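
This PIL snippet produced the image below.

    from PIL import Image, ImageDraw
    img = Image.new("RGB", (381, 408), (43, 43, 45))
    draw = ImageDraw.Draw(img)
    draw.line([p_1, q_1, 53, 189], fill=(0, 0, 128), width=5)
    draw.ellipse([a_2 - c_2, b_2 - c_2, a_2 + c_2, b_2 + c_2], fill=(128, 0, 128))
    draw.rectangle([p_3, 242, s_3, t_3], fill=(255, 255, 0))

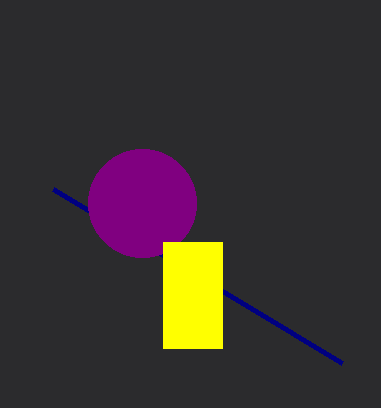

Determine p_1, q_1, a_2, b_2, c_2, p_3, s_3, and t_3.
p_1 = 342
q_1 = 363
a_2 = 142
b_2 = 203
c_2 = 54
p_3 = 163
s_3 = 222
t_3 = 348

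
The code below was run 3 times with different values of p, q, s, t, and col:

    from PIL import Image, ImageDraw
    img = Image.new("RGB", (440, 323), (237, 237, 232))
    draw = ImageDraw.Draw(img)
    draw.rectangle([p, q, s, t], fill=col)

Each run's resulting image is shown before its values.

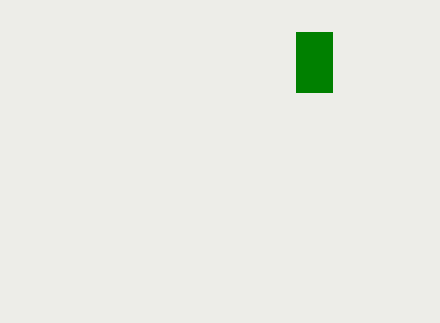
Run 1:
p = 296, q = 32, s = 332, t = 92, col = 'green'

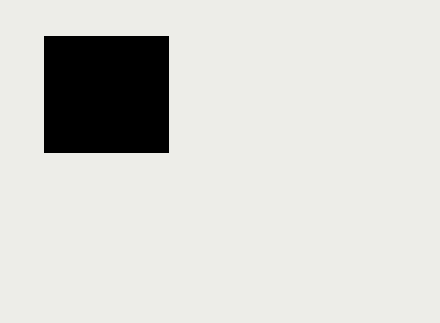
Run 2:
p = 44
q = 36
s = 168
t = 152
col = 'black'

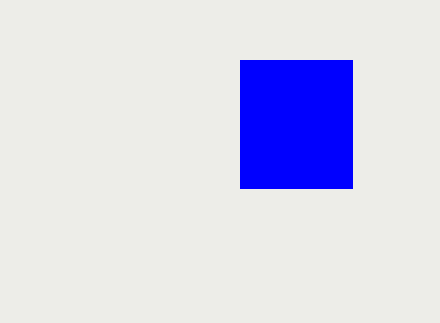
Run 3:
p = 240
q = 60
s = 352
t = 188
col = 'blue'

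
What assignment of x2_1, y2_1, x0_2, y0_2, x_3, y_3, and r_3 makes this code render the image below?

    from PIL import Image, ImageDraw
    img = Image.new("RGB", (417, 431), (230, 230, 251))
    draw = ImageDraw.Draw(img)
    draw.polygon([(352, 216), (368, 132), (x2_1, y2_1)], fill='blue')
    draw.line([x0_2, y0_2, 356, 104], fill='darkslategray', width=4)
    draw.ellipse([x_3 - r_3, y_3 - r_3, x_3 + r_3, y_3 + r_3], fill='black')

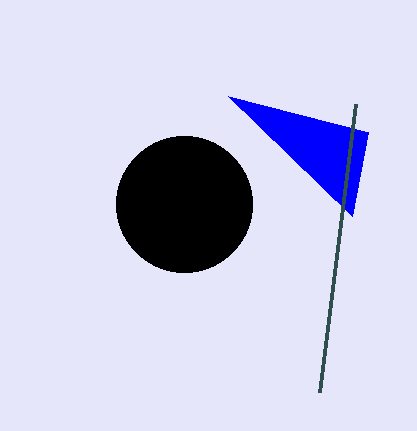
x2_1 = 228, y2_1 = 96, x0_2 = 320, y0_2 = 392, x_3 = 184, y_3 = 204, r_3 = 68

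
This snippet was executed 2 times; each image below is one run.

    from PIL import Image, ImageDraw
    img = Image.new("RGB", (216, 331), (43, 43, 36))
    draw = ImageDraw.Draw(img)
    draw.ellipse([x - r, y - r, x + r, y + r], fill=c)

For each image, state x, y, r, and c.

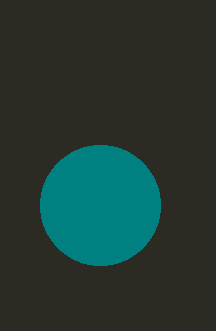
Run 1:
x = 100, y = 205, r = 60, c = 'teal'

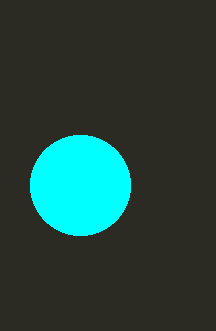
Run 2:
x = 80
y = 185
r = 50
c = 'cyan'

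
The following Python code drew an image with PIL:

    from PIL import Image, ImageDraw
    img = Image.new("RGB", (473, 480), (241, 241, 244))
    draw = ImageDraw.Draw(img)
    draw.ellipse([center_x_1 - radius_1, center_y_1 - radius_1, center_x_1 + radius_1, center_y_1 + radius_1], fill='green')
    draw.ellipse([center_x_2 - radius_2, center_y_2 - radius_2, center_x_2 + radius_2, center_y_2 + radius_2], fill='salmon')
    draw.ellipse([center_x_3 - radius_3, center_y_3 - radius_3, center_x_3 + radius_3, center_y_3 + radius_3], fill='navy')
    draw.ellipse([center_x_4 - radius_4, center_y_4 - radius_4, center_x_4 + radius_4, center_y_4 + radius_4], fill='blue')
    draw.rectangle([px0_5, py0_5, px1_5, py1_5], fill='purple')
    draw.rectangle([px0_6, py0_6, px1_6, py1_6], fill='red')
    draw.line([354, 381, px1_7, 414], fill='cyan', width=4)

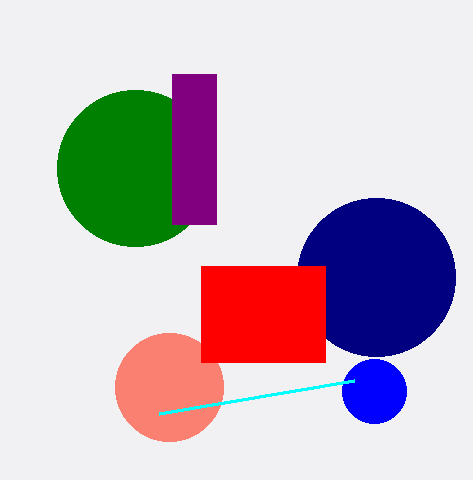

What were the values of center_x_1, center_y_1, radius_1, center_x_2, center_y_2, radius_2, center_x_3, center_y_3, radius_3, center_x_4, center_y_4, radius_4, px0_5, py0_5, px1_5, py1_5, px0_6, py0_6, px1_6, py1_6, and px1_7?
center_x_1 = 135; center_y_1 = 168; radius_1 = 78; center_x_2 = 169; center_y_2 = 387; radius_2 = 54; center_x_3 = 376; center_y_3 = 277; radius_3 = 79; center_x_4 = 374; center_y_4 = 391; radius_4 = 32; px0_5 = 172; py0_5 = 74; px1_5 = 216; py1_5 = 224; px0_6 = 201; py0_6 = 266; px1_6 = 325; py1_6 = 362; px1_7 = 159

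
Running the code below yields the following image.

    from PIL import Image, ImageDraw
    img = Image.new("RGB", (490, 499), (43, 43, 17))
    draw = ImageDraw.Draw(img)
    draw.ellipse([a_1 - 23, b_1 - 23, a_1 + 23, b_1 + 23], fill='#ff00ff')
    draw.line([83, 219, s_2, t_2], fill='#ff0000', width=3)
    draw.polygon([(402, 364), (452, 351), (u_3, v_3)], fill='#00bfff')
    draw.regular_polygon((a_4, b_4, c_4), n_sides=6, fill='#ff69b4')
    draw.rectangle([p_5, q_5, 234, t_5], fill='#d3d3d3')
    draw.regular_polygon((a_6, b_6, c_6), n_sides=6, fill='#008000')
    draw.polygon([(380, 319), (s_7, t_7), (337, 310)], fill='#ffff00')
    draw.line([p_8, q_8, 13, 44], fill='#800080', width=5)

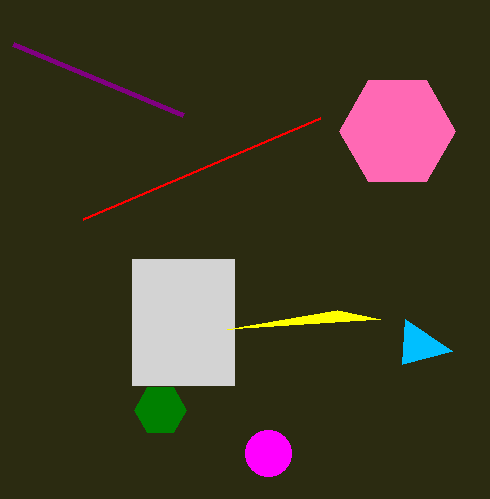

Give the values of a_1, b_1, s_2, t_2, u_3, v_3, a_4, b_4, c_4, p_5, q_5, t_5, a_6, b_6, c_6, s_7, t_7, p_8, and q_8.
a_1 = 268; b_1 = 453; s_2 = 320; t_2 = 118; u_3 = 405; v_3 = 319; a_4 = 397; b_4 = 131; c_4 = 58; p_5 = 132; q_5 = 259; t_5 = 385; a_6 = 160; b_6 = 410; c_6 = 26; s_7 = 227; t_7 = 329; p_8 = 183; q_8 = 115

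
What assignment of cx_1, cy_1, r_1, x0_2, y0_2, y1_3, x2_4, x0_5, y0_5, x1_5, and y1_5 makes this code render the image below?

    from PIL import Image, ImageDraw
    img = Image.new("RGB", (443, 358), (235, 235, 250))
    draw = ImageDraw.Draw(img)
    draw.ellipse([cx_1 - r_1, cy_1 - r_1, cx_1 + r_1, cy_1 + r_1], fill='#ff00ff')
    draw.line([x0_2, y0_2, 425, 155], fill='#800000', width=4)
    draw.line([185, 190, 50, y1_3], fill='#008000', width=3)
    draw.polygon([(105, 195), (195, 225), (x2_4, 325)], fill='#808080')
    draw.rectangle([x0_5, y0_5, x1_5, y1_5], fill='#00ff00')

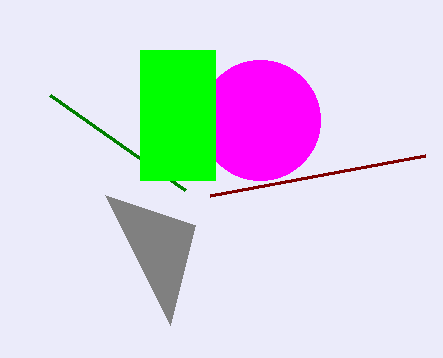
cx_1 = 260, cy_1 = 120, r_1 = 60, x0_2 = 210, y0_2 = 195, y1_3 = 95, x2_4 = 170, x0_5 = 140, y0_5 = 50, x1_5 = 215, y1_5 = 180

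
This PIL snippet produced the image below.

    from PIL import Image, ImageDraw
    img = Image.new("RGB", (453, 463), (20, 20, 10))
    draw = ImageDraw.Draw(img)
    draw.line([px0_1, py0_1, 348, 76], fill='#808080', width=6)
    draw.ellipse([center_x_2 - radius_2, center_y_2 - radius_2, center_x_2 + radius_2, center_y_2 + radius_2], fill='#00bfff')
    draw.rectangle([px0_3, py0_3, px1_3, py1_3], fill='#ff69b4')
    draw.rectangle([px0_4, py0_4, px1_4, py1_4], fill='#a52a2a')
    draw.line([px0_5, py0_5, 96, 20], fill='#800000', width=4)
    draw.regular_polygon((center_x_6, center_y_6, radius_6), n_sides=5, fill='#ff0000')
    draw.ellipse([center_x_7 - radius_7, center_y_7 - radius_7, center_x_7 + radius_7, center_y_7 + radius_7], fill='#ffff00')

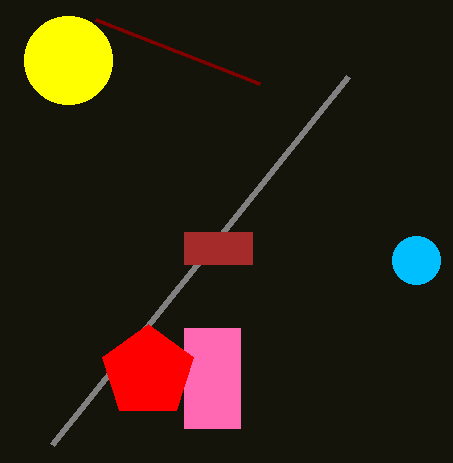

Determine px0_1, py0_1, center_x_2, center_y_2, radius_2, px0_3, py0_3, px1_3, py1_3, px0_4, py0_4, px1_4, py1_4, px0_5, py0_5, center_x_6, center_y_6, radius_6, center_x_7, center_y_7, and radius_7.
px0_1 = 52
py0_1 = 444
center_x_2 = 416
center_y_2 = 260
radius_2 = 24
px0_3 = 184
py0_3 = 328
px1_3 = 240
py1_3 = 428
px0_4 = 184
py0_4 = 232
px1_4 = 252
py1_4 = 264
px0_5 = 260
py0_5 = 84
center_x_6 = 148
center_y_6 = 372
radius_6 = 48
center_x_7 = 68
center_y_7 = 60
radius_7 = 44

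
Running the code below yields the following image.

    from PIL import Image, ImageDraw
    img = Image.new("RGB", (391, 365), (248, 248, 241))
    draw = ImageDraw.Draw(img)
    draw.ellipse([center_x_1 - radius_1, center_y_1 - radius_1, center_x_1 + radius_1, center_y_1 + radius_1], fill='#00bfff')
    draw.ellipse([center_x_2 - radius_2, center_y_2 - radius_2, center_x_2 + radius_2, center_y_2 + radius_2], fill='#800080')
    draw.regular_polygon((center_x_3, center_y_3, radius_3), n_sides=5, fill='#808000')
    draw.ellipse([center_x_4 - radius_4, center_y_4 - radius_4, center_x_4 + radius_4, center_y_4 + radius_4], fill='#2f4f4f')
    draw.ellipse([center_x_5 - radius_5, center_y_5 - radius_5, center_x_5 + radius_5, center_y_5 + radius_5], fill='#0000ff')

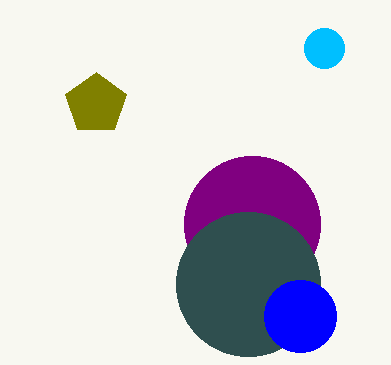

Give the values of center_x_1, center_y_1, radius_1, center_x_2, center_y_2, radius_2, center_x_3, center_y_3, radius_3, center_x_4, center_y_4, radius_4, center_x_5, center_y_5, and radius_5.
center_x_1 = 324; center_y_1 = 48; radius_1 = 20; center_x_2 = 252; center_y_2 = 224; radius_2 = 68; center_x_3 = 96; center_y_3 = 104; radius_3 = 32; center_x_4 = 248; center_y_4 = 284; radius_4 = 72; center_x_5 = 300; center_y_5 = 316; radius_5 = 36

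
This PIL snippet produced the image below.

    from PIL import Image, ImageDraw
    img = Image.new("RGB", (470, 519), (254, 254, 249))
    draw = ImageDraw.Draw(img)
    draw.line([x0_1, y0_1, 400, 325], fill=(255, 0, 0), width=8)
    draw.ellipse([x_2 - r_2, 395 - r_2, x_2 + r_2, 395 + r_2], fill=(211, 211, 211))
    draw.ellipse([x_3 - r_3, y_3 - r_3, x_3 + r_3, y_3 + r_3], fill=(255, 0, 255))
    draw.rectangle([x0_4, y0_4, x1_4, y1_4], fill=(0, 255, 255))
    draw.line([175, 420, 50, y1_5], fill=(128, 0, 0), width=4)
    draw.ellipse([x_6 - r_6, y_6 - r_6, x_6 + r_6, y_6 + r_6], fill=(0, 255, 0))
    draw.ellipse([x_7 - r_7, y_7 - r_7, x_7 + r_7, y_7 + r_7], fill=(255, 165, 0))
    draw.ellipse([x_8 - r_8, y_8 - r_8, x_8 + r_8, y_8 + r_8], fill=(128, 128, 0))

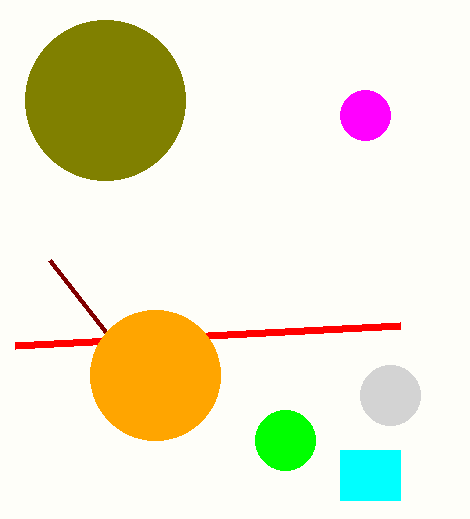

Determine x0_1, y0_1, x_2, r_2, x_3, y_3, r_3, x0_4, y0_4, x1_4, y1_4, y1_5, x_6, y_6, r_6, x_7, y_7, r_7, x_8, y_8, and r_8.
x0_1 = 15, y0_1 = 345, x_2 = 390, r_2 = 30, x_3 = 365, y_3 = 115, r_3 = 25, x0_4 = 340, y0_4 = 450, x1_4 = 400, y1_4 = 500, y1_5 = 260, x_6 = 285, y_6 = 440, r_6 = 30, x_7 = 155, y_7 = 375, r_7 = 65, x_8 = 105, y_8 = 100, r_8 = 80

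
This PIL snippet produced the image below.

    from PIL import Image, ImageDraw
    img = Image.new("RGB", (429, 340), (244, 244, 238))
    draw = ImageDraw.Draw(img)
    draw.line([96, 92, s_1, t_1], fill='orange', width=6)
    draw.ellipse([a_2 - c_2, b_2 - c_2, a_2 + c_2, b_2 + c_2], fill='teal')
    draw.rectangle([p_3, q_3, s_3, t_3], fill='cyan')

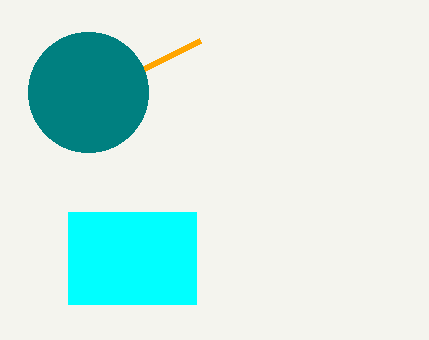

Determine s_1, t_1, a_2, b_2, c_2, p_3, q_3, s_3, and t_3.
s_1 = 200; t_1 = 40; a_2 = 88; b_2 = 92; c_2 = 60; p_3 = 68; q_3 = 212; s_3 = 196; t_3 = 304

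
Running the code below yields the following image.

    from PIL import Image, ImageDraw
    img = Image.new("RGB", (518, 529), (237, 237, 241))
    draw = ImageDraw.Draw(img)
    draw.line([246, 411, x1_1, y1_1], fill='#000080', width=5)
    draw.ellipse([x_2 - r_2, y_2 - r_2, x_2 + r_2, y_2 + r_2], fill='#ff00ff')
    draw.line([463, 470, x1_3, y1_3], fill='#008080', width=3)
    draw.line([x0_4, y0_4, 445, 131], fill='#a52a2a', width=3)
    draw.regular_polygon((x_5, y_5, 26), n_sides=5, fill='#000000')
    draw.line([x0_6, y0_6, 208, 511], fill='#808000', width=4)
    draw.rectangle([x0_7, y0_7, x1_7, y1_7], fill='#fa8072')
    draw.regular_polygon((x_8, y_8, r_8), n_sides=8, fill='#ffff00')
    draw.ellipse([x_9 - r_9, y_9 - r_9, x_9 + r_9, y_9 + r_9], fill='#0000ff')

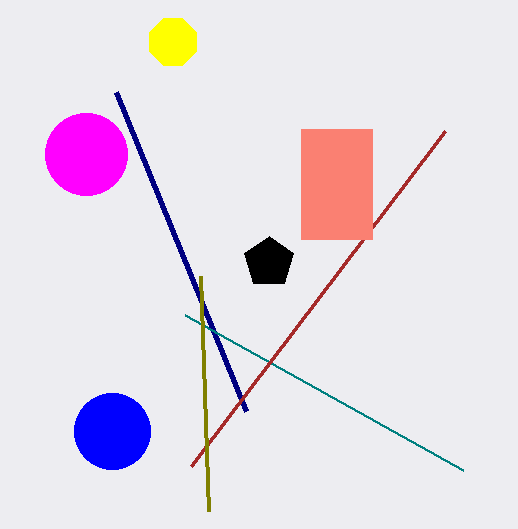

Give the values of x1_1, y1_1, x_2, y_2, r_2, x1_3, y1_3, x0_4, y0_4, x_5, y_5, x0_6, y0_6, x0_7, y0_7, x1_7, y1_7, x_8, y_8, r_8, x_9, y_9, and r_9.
x1_1 = 116; y1_1 = 92; x_2 = 86; y_2 = 154; r_2 = 41; x1_3 = 185; y1_3 = 315; x0_4 = 191; y0_4 = 466; x_5 = 269; y_5 = 262; x0_6 = 200; y0_6 = 276; x0_7 = 301; y0_7 = 129; x1_7 = 372; y1_7 = 239; x_8 = 173; y_8 = 42; r_8 = 25; x_9 = 112; y_9 = 431; r_9 = 38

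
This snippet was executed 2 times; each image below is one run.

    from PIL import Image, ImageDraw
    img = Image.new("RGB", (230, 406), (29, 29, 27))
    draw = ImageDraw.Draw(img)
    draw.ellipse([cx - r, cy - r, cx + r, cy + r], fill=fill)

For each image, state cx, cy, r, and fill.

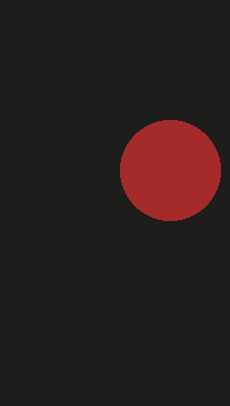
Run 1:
cx = 170; cy = 170; r = 50; fill = 'brown'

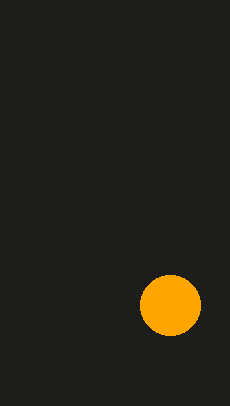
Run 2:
cx = 170, cy = 305, r = 30, fill = 'orange'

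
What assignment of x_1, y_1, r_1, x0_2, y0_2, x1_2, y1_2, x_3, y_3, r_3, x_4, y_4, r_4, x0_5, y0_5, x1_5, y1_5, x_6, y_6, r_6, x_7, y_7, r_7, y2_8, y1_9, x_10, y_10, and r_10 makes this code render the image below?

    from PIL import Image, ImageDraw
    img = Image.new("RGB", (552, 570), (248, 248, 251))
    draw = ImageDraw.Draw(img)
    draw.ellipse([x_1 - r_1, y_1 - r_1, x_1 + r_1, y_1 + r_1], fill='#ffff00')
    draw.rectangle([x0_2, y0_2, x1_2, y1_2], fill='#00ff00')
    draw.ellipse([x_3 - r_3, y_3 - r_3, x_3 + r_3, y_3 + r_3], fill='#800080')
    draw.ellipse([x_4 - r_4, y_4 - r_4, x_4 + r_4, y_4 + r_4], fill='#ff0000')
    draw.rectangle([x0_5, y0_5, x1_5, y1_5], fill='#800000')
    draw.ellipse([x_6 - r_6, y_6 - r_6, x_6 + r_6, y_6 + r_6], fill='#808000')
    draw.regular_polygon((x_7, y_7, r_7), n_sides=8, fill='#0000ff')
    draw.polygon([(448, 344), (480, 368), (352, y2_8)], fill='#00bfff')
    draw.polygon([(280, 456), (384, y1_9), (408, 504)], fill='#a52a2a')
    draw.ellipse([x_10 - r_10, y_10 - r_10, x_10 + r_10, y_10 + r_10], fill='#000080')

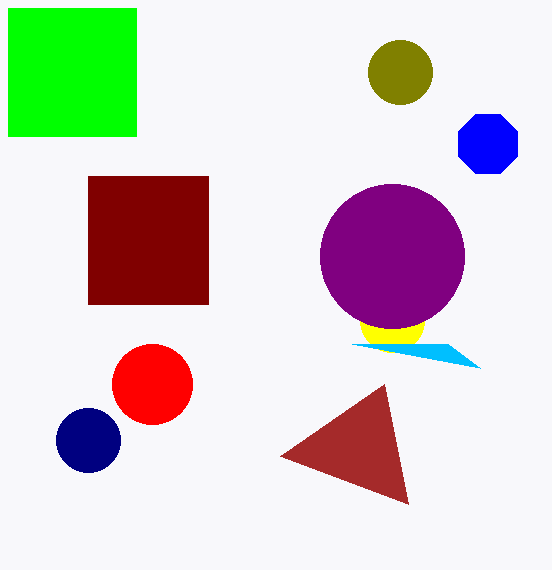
x_1 = 392
y_1 = 320
r_1 = 32
x0_2 = 8
y0_2 = 8
x1_2 = 136
y1_2 = 136
x_3 = 392
y_3 = 256
r_3 = 72
x_4 = 152
y_4 = 384
r_4 = 40
x0_5 = 88
y0_5 = 176
x1_5 = 208
y1_5 = 304
x_6 = 400
y_6 = 72
r_6 = 32
x_7 = 488
y_7 = 144
r_7 = 32
y2_8 = 344
y1_9 = 384
x_10 = 88
y_10 = 440
r_10 = 32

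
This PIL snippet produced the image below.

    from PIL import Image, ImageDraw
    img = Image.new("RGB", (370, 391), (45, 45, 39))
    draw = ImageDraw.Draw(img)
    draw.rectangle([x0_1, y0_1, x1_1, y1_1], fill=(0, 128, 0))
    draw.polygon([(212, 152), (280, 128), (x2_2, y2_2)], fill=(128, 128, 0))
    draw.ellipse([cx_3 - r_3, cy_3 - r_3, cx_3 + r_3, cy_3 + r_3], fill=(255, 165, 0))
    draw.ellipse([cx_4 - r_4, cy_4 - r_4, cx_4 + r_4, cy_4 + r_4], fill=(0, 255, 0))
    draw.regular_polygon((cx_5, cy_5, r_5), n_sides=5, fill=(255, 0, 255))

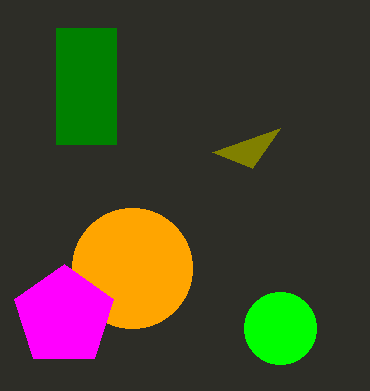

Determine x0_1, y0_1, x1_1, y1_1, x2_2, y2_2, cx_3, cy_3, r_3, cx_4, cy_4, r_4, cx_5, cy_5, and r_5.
x0_1 = 56; y0_1 = 28; x1_1 = 116; y1_1 = 144; x2_2 = 252; y2_2 = 168; cx_3 = 132; cy_3 = 268; r_3 = 60; cx_4 = 280; cy_4 = 328; r_4 = 36; cx_5 = 64; cy_5 = 316; r_5 = 52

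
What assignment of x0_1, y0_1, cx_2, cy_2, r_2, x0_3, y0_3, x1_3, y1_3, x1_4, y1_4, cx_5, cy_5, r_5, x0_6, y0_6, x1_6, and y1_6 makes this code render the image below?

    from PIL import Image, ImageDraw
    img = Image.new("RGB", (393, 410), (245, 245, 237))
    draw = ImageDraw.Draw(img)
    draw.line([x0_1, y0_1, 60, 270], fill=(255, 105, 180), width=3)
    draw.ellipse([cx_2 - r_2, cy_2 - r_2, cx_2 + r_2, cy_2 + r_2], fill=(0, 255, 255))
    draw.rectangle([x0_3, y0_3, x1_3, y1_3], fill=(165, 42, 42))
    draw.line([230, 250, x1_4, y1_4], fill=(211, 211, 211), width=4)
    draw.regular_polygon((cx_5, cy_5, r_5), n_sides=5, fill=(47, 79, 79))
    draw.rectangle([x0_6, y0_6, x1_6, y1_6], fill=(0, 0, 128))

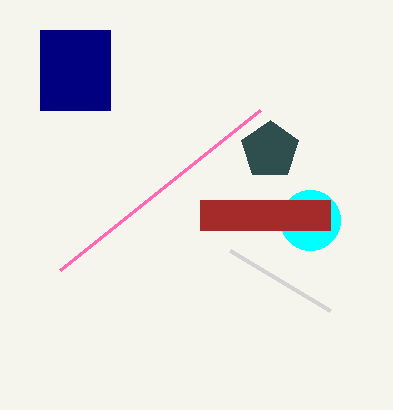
x0_1 = 260; y0_1 = 110; cx_2 = 310; cy_2 = 220; r_2 = 30; x0_3 = 200; y0_3 = 200; x1_3 = 330; y1_3 = 230; x1_4 = 330; y1_4 = 310; cx_5 = 270; cy_5 = 150; r_5 = 30; x0_6 = 40; y0_6 = 30; x1_6 = 110; y1_6 = 110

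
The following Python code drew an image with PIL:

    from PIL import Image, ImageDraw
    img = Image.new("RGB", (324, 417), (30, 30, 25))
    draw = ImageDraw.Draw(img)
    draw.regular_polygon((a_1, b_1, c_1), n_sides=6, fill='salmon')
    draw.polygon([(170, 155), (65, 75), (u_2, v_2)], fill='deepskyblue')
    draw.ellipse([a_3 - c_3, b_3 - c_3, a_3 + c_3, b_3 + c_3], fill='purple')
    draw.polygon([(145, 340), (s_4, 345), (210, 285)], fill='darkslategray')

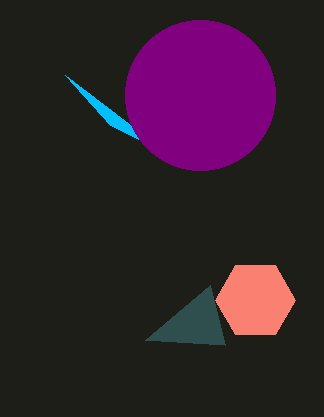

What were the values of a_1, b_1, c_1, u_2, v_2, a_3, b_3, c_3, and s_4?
a_1 = 255; b_1 = 300; c_1 = 40; u_2 = 110; v_2 = 125; a_3 = 200; b_3 = 95; c_3 = 75; s_4 = 225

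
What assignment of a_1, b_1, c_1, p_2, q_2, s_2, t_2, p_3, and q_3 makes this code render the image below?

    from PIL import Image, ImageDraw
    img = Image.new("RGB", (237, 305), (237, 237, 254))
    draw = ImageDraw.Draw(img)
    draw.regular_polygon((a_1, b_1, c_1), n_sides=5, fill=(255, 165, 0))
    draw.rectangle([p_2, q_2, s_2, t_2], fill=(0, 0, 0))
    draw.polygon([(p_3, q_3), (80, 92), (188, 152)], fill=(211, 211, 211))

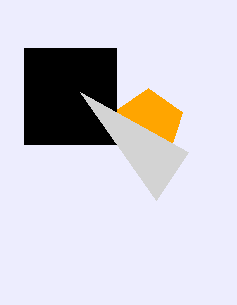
a_1 = 148; b_1 = 124; c_1 = 36; p_2 = 24; q_2 = 48; s_2 = 116; t_2 = 144; p_3 = 156; q_3 = 200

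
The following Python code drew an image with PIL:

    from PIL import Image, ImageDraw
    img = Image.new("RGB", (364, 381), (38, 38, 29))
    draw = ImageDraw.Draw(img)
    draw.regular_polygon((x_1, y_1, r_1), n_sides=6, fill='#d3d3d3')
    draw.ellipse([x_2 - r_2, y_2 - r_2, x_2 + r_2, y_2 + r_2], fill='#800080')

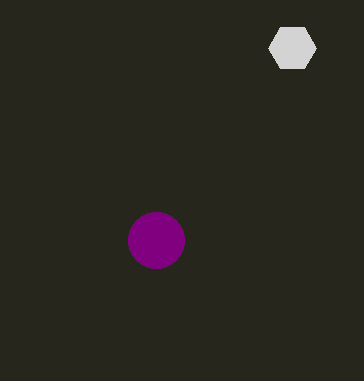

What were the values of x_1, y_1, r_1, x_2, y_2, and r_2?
x_1 = 292; y_1 = 48; r_1 = 24; x_2 = 156; y_2 = 240; r_2 = 28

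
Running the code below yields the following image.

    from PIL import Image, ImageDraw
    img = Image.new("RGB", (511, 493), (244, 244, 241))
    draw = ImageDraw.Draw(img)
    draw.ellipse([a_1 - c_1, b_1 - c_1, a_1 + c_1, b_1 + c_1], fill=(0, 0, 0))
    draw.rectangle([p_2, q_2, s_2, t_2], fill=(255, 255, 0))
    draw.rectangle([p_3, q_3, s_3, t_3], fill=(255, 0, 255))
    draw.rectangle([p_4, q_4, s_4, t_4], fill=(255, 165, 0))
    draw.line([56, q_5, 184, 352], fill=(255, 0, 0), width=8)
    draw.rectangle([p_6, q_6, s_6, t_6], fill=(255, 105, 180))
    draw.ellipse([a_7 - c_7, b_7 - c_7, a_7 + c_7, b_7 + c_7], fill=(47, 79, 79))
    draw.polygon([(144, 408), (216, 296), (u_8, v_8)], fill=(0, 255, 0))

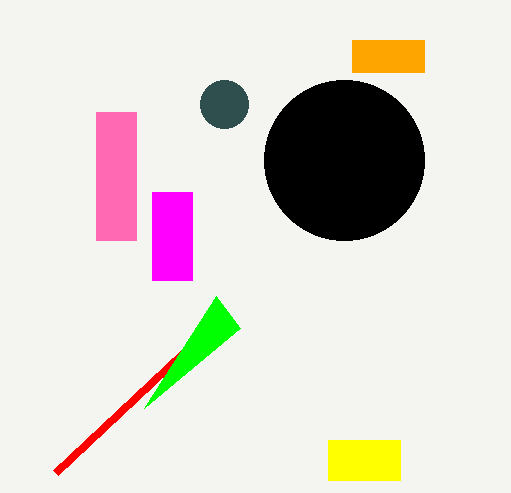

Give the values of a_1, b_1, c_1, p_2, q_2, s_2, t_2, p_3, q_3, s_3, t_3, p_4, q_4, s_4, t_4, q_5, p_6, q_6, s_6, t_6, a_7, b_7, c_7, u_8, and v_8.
a_1 = 344; b_1 = 160; c_1 = 80; p_2 = 328; q_2 = 440; s_2 = 400; t_2 = 480; p_3 = 152; q_3 = 192; s_3 = 192; t_3 = 280; p_4 = 352; q_4 = 40; s_4 = 424; t_4 = 72; q_5 = 472; p_6 = 96; q_6 = 112; s_6 = 136; t_6 = 240; a_7 = 224; b_7 = 104; c_7 = 24; u_8 = 240; v_8 = 328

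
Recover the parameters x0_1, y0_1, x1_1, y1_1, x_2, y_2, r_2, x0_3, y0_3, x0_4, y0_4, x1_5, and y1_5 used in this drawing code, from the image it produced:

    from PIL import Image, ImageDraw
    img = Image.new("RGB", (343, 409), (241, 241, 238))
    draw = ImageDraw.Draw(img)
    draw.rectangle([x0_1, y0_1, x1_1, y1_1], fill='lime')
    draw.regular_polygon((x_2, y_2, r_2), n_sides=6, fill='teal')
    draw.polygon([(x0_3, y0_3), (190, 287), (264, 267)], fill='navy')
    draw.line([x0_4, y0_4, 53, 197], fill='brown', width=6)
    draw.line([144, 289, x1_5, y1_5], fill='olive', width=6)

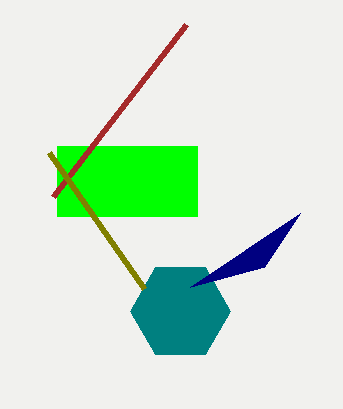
x0_1 = 57; y0_1 = 146; x1_1 = 197; y1_1 = 216; x_2 = 180; y_2 = 311; r_2 = 50; x0_3 = 300; y0_3 = 213; x0_4 = 186; y0_4 = 25; x1_5 = 49; y1_5 = 153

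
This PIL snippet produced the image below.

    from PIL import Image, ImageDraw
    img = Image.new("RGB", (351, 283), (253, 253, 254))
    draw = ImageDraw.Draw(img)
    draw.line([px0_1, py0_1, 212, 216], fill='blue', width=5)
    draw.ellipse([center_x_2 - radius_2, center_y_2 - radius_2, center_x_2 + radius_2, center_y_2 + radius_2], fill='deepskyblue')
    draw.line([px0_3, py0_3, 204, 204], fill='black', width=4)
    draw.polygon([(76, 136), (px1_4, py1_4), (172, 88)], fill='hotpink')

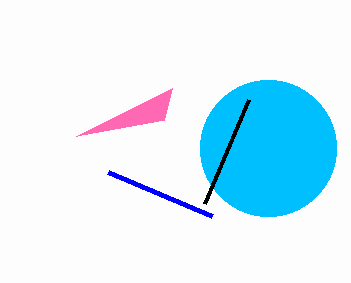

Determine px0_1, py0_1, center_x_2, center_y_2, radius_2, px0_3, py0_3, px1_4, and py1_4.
px0_1 = 108, py0_1 = 172, center_x_2 = 268, center_y_2 = 148, radius_2 = 68, px0_3 = 248, py0_3 = 100, px1_4 = 164, py1_4 = 120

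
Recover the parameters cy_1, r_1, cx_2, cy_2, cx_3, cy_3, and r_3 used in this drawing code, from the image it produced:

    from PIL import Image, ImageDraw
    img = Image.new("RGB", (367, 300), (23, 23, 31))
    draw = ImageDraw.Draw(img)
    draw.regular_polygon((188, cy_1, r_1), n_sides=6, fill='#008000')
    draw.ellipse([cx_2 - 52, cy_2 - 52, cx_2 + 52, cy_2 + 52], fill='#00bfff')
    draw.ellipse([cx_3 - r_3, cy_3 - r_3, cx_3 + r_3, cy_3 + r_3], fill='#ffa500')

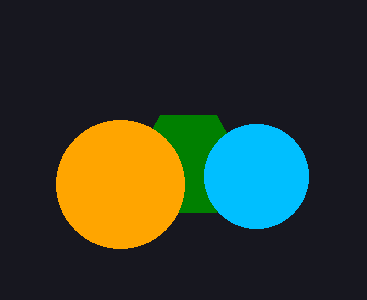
cy_1 = 164
r_1 = 56
cx_2 = 256
cy_2 = 176
cx_3 = 120
cy_3 = 184
r_3 = 64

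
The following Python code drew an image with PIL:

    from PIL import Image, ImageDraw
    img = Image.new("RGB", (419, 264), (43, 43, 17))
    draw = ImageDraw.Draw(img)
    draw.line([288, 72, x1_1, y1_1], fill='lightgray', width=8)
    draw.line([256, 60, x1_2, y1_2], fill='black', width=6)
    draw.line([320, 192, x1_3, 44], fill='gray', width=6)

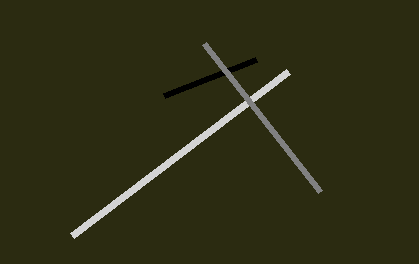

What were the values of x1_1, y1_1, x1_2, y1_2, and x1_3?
x1_1 = 72; y1_1 = 236; x1_2 = 164; y1_2 = 96; x1_3 = 204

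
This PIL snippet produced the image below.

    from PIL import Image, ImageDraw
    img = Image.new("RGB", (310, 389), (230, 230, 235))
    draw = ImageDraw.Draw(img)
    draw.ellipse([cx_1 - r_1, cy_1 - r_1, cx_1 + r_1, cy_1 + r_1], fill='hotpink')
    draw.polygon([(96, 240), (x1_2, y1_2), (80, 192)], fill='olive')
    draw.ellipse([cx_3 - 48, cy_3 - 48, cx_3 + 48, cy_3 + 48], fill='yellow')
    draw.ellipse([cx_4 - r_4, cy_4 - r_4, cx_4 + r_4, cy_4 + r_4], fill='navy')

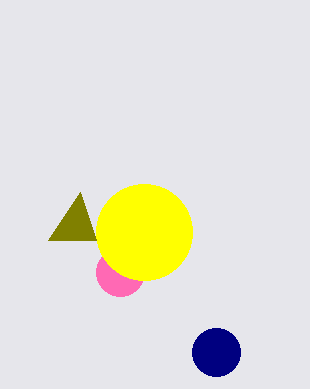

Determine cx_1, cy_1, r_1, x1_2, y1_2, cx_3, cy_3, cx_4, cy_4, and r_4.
cx_1 = 120, cy_1 = 272, r_1 = 24, x1_2 = 48, y1_2 = 240, cx_3 = 144, cy_3 = 232, cx_4 = 216, cy_4 = 352, r_4 = 24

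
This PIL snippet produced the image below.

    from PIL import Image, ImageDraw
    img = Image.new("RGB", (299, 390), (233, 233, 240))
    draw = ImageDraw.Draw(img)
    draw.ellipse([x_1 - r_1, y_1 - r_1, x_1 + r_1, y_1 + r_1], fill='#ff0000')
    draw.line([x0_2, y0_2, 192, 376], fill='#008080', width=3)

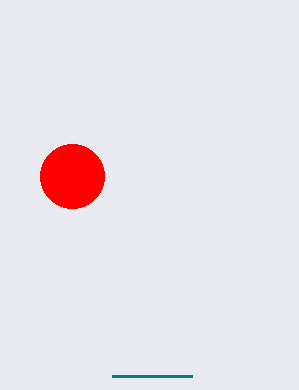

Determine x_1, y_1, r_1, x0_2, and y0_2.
x_1 = 72
y_1 = 176
r_1 = 32
x0_2 = 112
y0_2 = 376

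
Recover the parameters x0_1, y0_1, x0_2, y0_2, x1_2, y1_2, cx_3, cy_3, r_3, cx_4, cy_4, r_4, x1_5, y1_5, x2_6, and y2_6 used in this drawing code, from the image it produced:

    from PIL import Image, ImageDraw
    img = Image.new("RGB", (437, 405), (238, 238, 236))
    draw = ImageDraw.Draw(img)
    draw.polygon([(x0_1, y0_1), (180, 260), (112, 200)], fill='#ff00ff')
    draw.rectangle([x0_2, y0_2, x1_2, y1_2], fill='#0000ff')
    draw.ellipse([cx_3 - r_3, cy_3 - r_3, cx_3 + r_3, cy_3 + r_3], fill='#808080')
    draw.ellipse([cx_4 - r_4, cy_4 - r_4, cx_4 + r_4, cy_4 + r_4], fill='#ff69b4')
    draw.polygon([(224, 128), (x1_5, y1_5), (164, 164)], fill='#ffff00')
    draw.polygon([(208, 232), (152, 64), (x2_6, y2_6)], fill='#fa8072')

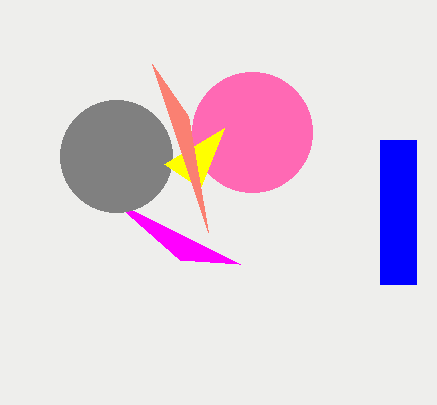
x0_1 = 240
y0_1 = 264
x0_2 = 380
y0_2 = 140
x1_2 = 416
y1_2 = 284
cx_3 = 116
cy_3 = 156
r_3 = 56
cx_4 = 252
cy_4 = 132
r_4 = 60
x1_5 = 200
y1_5 = 188
x2_6 = 188
y2_6 = 116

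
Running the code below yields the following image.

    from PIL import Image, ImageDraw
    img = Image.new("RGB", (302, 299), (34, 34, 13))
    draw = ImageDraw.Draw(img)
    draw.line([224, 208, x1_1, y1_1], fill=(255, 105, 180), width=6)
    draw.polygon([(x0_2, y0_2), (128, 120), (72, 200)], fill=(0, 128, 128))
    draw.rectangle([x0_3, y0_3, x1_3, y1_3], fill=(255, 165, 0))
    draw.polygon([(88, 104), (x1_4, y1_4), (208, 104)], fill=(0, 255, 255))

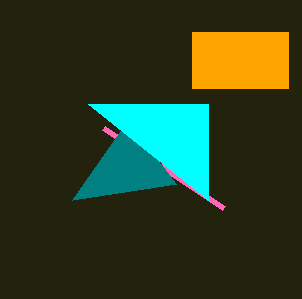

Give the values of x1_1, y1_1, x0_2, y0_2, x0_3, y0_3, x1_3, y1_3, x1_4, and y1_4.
x1_1 = 104
y1_1 = 128
x0_2 = 176
y0_2 = 184
x0_3 = 192
y0_3 = 32
x1_3 = 288
y1_3 = 88
x1_4 = 208
y1_4 = 200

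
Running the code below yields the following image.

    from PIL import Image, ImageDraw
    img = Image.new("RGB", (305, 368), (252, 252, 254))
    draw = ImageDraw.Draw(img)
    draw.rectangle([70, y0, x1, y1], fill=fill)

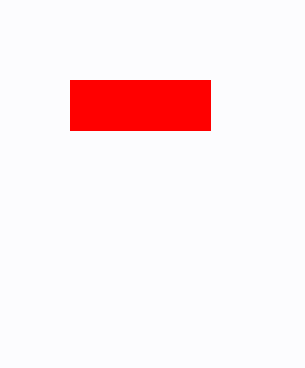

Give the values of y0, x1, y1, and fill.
y0 = 80
x1 = 210
y1 = 130
fill = 'red'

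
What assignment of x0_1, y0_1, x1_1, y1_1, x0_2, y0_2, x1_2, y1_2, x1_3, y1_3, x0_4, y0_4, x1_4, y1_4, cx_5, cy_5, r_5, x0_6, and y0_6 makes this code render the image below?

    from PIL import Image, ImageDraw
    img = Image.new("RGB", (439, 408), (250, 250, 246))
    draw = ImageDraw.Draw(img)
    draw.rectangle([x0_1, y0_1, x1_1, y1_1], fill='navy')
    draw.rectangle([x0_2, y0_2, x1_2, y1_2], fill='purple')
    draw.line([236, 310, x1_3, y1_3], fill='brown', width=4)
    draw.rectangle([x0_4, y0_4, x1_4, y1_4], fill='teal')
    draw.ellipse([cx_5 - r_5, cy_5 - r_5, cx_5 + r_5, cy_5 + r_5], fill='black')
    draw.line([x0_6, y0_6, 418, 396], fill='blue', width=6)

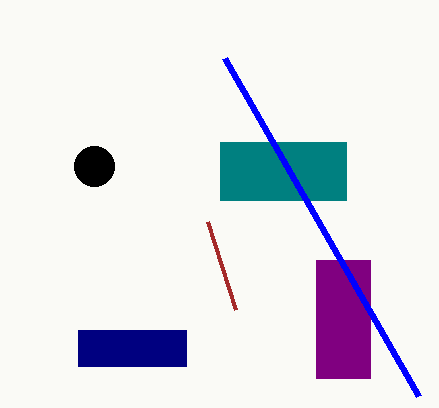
x0_1 = 78; y0_1 = 330; x1_1 = 186; y1_1 = 366; x0_2 = 316; y0_2 = 260; x1_2 = 370; y1_2 = 378; x1_3 = 208; y1_3 = 222; x0_4 = 220; y0_4 = 142; x1_4 = 346; y1_4 = 200; cx_5 = 94; cy_5 = 166; r_5 = 20; x0_6 = 224; y0_6 = 58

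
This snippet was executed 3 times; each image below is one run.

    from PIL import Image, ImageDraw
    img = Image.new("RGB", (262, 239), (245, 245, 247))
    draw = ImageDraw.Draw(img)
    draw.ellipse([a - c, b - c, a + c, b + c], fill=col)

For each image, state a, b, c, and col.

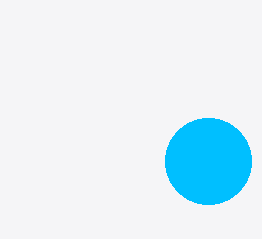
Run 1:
a = 208, b = 161, c = 43, col = 'deepskyblue'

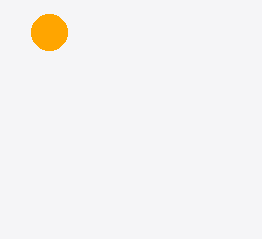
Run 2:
a = 49, b = 32, c = 18, col = 'orange'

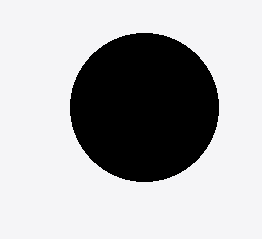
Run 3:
a = 144; b = 107; c = 74; col = 'black'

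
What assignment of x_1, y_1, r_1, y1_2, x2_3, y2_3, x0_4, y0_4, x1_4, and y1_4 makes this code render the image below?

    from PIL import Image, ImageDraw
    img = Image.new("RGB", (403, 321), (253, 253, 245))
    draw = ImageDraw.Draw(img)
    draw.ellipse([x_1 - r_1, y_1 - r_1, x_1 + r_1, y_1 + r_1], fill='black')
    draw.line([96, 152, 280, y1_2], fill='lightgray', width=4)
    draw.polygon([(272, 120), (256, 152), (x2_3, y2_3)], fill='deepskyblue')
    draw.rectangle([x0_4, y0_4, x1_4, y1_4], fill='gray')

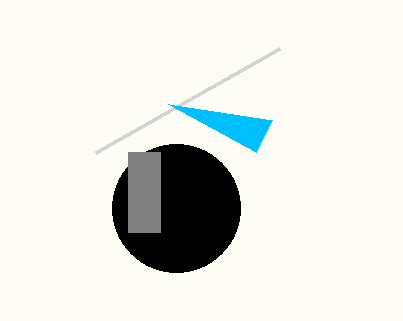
x_1 = 176; y_1 = 208; r_1 = 64; y1_2 = 48; x2_3 = 168; y2_3 = 104; x0_4 = 128; y0_4 = 152; x1_4 = 160; y1_4 = 232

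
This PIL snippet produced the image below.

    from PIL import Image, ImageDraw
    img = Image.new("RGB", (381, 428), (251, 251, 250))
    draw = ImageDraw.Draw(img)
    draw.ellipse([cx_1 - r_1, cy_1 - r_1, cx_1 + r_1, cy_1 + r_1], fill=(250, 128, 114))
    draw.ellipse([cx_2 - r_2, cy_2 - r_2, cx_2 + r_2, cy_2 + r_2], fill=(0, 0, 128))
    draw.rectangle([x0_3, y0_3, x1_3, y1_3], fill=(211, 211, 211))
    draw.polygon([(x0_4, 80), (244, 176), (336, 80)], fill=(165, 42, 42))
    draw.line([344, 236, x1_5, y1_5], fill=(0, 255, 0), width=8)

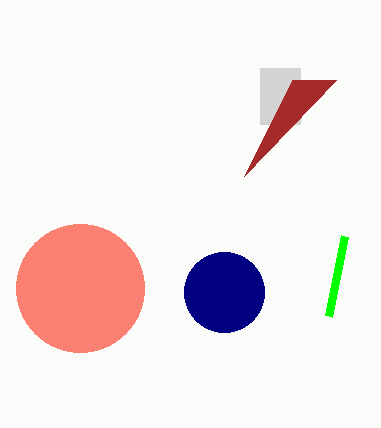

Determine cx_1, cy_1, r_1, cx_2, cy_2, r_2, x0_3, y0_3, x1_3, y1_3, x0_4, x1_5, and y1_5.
cx_1 = 80; cy_1 = 288; r_1 = 64; cx_2 = 224; cy_2 = 292; r_2 = 40; x0_3 = 260; y0_3 = 68; x1_3 = 300; y1_3 = 124; x0_4 = 292; x1_5 = 328; y1_5 = 316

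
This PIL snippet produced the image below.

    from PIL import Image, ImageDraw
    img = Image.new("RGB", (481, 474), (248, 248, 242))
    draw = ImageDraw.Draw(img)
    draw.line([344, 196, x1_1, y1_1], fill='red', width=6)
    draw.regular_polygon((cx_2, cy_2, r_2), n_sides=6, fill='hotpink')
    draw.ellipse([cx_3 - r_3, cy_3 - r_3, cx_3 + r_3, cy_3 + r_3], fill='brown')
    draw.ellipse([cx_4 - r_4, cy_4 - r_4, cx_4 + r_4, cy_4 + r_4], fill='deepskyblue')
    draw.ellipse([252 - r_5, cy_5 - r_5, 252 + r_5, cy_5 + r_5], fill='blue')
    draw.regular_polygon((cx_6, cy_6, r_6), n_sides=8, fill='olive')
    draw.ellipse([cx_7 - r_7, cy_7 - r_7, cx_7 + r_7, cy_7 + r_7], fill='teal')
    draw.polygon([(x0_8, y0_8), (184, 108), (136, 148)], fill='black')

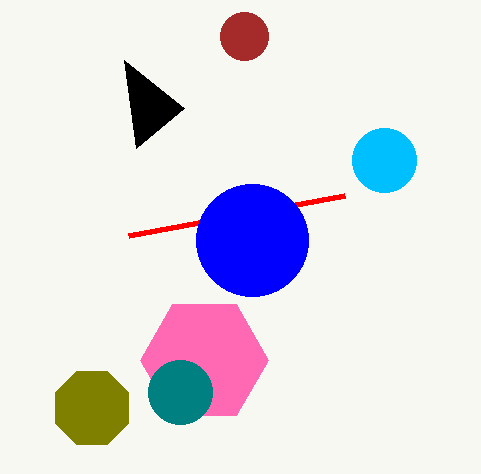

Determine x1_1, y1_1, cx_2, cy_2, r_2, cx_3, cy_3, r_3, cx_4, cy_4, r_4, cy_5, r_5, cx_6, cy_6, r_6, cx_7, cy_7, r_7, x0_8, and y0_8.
x1_1 = 128; y1_1 = 236; cx_2 = 204; cy_2 = 360; r_2 = 64; cx_3 = 244; cy_3 = 36; r_3 = 24; cx_4 = 384; cy_4 = 160; r_4 = 32; cy_5 = 240; r_5 = 56; cx_6 = 92; cy_6 = 408; r_6 = 40; cx_7 = 180; cy_7 = 392; r_7 = 32; x0_8 = 124; y0_8 = 60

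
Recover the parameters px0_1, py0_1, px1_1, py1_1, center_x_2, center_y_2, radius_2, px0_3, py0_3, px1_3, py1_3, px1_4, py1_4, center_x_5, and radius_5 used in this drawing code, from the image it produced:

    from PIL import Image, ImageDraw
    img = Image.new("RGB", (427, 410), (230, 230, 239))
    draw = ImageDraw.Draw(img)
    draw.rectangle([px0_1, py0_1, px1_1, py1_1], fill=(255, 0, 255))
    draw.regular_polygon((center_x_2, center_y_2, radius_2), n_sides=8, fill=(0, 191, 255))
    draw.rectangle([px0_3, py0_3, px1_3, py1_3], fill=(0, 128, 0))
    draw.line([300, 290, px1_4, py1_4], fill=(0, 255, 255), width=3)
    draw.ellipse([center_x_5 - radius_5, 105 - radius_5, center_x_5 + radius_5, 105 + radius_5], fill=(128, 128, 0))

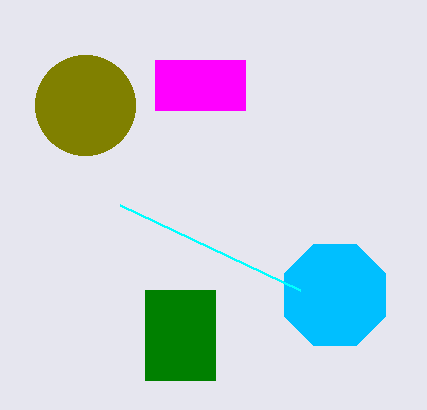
px0_1 = 155; py0_1 = 60; px1_1 = 245; py1_1 = 110; center_x_2 = 335; center_y_2 = 295; radius_2 = 55; px0_3 = 145; py0_3 = 290; px1_3 = 215; py1_3 = 380; px1_4 = 120; py1_4 = 205; center_x_5 = 85; radius_5 = 50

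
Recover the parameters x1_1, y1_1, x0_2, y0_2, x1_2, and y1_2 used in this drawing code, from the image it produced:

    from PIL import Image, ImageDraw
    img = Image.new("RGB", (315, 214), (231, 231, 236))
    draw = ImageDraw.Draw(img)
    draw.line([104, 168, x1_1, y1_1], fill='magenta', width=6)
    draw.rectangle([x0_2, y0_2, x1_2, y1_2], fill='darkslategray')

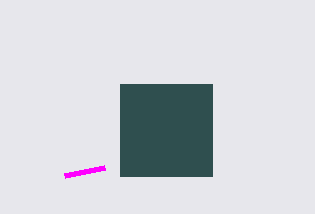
x1_1 = 64
y1_1 = 176
x0_2 = 120
y0_2 = 84
x1_2 = 212
y1_2 = 176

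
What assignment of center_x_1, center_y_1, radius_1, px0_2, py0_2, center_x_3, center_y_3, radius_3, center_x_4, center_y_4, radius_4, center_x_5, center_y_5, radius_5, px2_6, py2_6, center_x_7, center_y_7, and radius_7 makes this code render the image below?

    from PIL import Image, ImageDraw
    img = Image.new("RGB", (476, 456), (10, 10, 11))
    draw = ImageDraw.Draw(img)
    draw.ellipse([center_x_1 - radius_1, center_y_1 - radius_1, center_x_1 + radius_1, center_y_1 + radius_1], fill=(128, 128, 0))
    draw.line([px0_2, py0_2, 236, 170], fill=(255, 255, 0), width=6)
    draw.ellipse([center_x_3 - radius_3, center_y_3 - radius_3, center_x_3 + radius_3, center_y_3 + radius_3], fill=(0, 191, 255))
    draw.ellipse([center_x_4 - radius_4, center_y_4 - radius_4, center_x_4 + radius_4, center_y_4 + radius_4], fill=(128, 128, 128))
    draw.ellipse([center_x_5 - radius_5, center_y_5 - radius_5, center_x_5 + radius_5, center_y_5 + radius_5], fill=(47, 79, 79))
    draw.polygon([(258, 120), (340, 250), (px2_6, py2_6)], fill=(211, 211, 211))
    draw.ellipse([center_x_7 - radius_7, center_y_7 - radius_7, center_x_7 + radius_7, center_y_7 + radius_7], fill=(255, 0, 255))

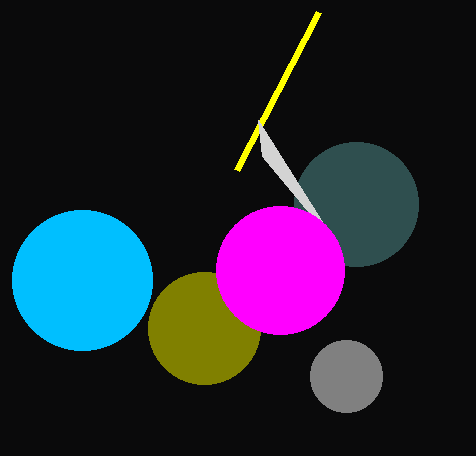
center_x_1 = 204; center_y_1 = 328; radius_1 = 56; px0_2 = 318; py0_2 = 12; center_x_3 = 82; center_y_3 = 280; radius_3 = 70; center_x_4 = 346; center_y_4 = 376; radius_4 = 36; center_x_5 = 356; center_y_5 = 204; radius_5 = 62; px2_6 = 262; py2_6 = 156; center_x_7 = 280; center_y_7 = 270; radius_7 = 64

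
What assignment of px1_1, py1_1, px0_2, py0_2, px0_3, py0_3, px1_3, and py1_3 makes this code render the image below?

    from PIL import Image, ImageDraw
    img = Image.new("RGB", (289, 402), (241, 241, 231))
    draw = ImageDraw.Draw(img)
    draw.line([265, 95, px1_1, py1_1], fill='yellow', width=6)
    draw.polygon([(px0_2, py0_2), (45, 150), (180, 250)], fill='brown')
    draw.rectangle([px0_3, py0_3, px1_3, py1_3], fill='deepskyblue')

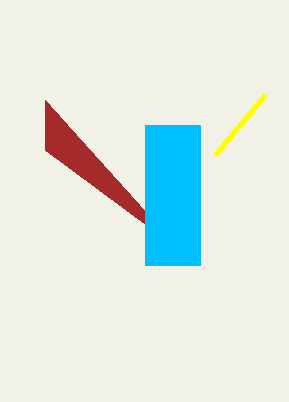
px1_1 = 215; py1_1 = 155; px0_2 = 45; py0_2 = 100; px0_3 = 145; py0_3 = 125; px1_3 = 200; py1_3 = 265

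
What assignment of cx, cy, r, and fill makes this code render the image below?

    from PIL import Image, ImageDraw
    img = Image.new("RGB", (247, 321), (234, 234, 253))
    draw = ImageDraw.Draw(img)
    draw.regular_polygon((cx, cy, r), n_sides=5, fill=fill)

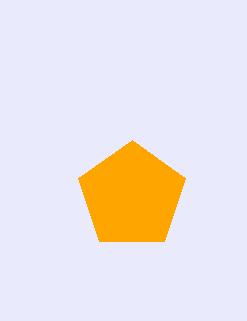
cx = 132; cy = 196; r = 56; fill = 'orange'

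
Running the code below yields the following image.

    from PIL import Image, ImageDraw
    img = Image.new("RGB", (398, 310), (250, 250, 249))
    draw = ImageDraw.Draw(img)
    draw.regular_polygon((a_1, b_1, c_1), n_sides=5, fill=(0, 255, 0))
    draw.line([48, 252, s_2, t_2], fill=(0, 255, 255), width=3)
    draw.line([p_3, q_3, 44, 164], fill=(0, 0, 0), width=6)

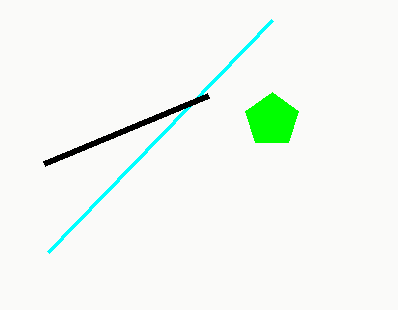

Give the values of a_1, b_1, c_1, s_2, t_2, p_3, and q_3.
a_1 = 272
b_1 = 120
c_1 = 28
s_2 = 272
t_2 = 20
p_3 = 208
q_3 = 96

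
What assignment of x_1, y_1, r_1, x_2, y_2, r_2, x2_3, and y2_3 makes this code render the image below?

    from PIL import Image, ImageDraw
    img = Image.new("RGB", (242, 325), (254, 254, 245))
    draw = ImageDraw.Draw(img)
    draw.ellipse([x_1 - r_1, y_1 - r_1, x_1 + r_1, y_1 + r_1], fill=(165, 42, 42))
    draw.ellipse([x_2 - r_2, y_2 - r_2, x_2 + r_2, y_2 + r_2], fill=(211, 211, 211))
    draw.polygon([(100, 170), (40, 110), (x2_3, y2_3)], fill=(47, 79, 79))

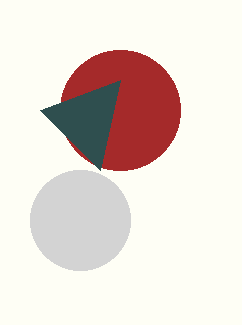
x_1 = 120; y_1 = 110; r_1 = 60; x_2 = 80; y_2 = 220; r_2 = 50; x2_3 = 120; y2_3 = 80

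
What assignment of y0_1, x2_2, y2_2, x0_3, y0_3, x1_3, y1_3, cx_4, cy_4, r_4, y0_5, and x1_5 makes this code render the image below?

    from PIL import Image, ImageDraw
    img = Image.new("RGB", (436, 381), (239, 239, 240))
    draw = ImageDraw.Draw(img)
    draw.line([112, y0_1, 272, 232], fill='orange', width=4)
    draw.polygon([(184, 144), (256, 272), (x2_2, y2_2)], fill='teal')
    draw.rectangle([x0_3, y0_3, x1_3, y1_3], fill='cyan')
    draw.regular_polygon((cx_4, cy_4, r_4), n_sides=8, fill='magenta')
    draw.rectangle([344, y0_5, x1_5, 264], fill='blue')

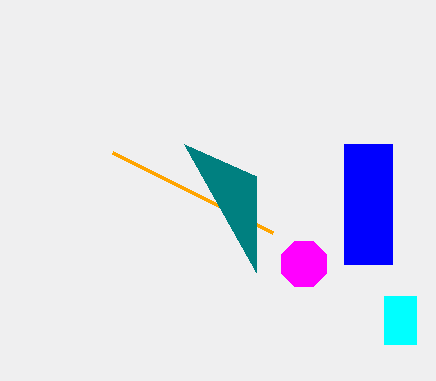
y0_1 = 152
x2_2 = 256
y2_2 = 176
x0_3 = 384
y0_3 = 296
x1_3 = 416
y1_3 = 344
cx_4 = 304
cy_4 = 264
r_4 = 24
y0_5 = 144
x1_5 = 392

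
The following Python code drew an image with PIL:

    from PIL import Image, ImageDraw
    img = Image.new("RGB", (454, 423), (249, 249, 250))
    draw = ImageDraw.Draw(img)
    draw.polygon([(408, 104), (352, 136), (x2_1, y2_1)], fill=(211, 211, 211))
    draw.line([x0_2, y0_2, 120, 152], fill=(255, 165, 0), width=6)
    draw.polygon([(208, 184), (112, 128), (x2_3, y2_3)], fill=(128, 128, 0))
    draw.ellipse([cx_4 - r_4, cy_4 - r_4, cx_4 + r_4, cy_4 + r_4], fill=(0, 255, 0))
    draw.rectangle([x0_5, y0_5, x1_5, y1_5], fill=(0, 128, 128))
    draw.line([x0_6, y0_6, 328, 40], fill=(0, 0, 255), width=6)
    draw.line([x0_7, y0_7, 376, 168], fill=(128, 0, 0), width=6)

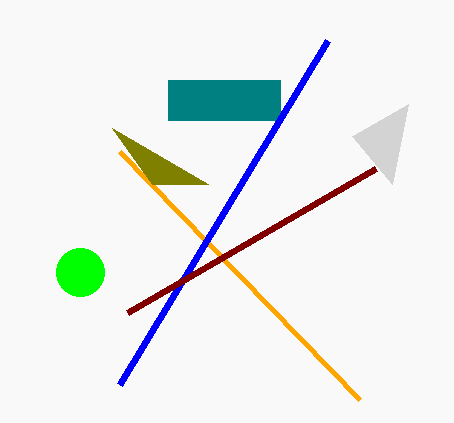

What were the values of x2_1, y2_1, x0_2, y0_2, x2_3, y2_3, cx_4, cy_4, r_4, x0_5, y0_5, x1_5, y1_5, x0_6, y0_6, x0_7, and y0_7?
x2_1 = 392, y2_1 = 184, x0_2 = 360, y0_2 = 400, x2_3 = 152, y2_3 = 184, cx_4 = 80, cy_4 = 272, r_4 = 24, x0_5 = 168, y0_5 = 80, x1_5 = 280, y1_5 = 120, x0_6 = 120, y0_6 = 384, x0_7 = 128, y0_7 = 312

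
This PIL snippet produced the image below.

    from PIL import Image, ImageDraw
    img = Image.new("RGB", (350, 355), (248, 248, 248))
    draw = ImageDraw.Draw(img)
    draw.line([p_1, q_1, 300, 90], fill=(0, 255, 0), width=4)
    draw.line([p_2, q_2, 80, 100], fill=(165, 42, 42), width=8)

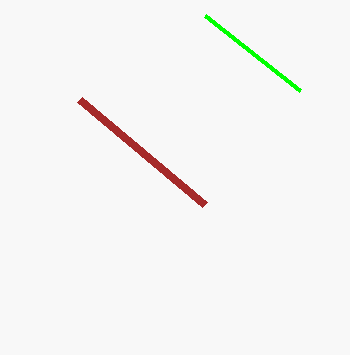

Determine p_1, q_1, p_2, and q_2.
p_1 = 205; q_1 = 15; p_2 = 205; q_2 = 205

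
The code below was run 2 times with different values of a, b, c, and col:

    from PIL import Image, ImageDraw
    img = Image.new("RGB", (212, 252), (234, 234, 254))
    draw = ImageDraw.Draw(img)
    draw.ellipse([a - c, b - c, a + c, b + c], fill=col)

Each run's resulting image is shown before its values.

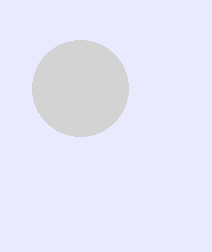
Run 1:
a = 80
b = 88
c = 48
col = 'lightgray'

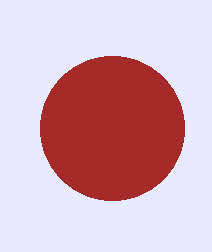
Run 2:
a = 112; b = 128; c = 72; col = 'brown'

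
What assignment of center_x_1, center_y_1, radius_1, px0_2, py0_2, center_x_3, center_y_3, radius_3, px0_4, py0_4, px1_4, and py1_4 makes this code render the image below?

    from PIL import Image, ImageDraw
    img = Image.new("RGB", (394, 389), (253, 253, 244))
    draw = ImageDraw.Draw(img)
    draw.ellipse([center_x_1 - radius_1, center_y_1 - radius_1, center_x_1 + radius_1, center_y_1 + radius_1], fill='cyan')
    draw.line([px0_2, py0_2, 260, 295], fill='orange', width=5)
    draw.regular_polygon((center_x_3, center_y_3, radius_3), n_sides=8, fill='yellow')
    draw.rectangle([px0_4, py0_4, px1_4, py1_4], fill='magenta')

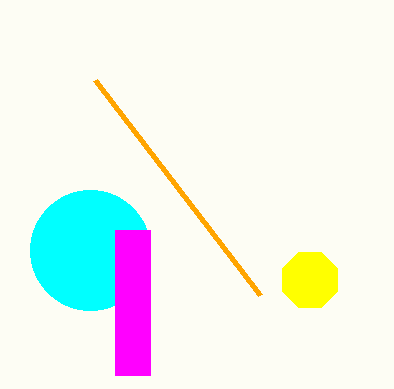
center_x_1 = 90; center_y_1 = 250; radius_1 = 60; px0_2 = 95; py0_2 = 80; center_x_3 = 310; center_y_3 = 280; radius_3 = 30; px0_4 = 115; py0_4 = 230; px1_4 = 150; py1_4 = 375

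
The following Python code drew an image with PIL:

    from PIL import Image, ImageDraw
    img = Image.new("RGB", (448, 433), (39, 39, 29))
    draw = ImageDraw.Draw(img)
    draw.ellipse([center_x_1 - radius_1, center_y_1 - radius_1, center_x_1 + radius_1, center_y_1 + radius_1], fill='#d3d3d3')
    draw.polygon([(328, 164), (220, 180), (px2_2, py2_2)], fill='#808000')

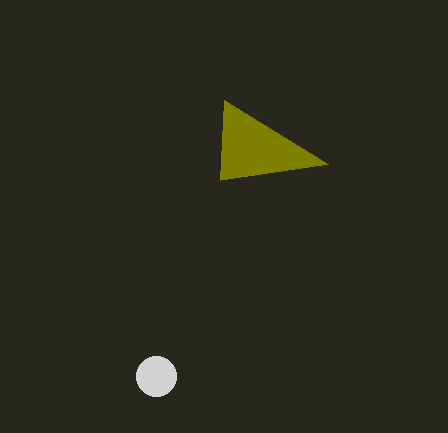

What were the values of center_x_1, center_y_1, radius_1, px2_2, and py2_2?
center_x_1 = 156, center_y_1 = 376, radius_1 = 20, px2_2 = 224, py2_2 = 100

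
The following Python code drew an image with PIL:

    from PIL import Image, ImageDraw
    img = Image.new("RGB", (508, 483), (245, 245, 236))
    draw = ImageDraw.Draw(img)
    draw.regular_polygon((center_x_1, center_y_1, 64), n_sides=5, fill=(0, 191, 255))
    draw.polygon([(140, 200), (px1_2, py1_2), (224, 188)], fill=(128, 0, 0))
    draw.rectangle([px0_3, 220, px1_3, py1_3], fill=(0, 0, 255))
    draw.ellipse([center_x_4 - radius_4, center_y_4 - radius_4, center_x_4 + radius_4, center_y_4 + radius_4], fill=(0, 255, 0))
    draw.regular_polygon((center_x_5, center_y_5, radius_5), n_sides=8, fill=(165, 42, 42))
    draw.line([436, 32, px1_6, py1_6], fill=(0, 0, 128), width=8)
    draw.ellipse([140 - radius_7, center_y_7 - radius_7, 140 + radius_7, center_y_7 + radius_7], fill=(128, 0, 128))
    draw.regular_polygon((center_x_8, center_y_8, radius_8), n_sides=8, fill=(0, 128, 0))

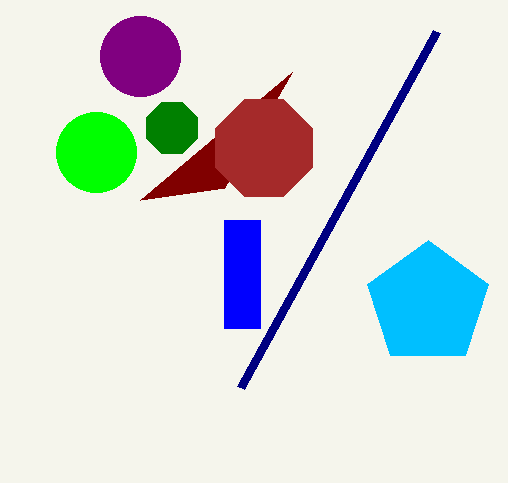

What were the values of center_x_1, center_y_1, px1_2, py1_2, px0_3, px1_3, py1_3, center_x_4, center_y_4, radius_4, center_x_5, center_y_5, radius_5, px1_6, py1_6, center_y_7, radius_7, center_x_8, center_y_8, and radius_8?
center_x_1 = 428; center_y_1 = 304; px1_2 = 292; py1_2 = 72; px0_3 = 224; px1_3 = 260; py1_3 = 328; center_x_4 = 96; center_y_4 = 152; radius_4 = 40; center_x_5 = 264; center_y_5 = 148; radius_5 = 52; px1_6 = 240; py1_6 = 388; center_y_7 = 56; radius_7 = 40; center_x_8 = 172; center_y_8 = 128; radius_8 = 28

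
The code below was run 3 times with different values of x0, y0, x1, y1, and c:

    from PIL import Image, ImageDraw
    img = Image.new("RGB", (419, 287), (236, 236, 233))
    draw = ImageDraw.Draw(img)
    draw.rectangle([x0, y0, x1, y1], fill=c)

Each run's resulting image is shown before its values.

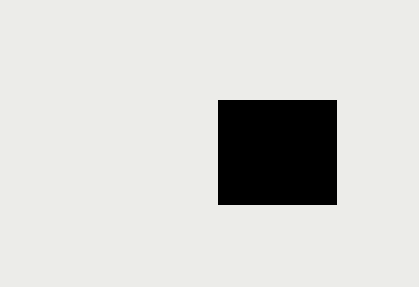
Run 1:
x0 = 218, y0 = 100, x1 = 336, y1 = 204, c = 'black'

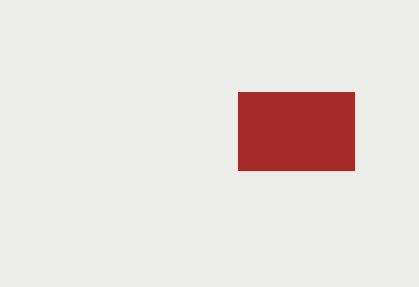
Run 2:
x0 = 238; y0 = 92; x1 = 354; y1 = 170; c = 'brown'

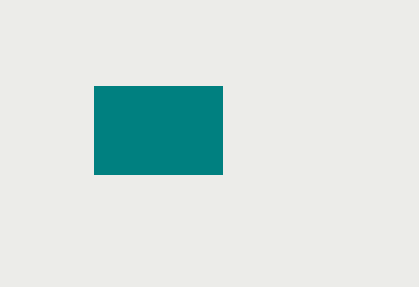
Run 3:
x0 = 94
y0 = 86
x1 = 222
y1 = 174
c = 'teal'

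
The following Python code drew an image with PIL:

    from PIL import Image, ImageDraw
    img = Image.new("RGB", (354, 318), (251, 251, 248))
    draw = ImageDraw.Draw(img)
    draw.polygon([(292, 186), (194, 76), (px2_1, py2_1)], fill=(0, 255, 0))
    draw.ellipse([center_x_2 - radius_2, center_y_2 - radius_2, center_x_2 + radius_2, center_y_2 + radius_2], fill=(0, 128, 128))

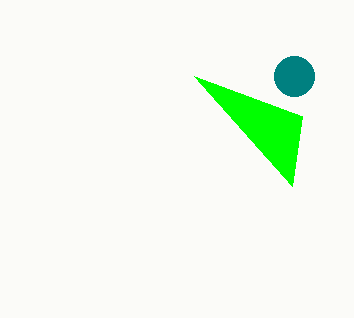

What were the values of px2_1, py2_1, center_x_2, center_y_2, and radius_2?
px2_1 = 302, py2_1 = 116, center_x_2 = 294, center_y_2 = 76, radius_2 = 20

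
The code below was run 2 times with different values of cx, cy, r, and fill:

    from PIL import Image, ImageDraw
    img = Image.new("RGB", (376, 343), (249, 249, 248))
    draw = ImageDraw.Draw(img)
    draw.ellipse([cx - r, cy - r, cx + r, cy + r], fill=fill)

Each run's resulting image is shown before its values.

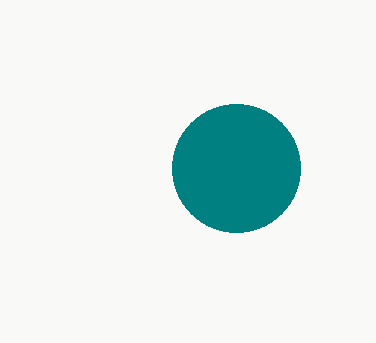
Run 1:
cx = 236; cy = 168; r = 64; fill = 'teal'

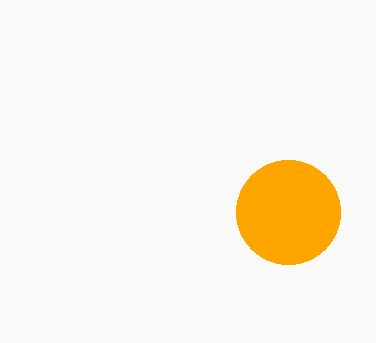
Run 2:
cx = 288; cy = 212; r = 52; fill = 'orange'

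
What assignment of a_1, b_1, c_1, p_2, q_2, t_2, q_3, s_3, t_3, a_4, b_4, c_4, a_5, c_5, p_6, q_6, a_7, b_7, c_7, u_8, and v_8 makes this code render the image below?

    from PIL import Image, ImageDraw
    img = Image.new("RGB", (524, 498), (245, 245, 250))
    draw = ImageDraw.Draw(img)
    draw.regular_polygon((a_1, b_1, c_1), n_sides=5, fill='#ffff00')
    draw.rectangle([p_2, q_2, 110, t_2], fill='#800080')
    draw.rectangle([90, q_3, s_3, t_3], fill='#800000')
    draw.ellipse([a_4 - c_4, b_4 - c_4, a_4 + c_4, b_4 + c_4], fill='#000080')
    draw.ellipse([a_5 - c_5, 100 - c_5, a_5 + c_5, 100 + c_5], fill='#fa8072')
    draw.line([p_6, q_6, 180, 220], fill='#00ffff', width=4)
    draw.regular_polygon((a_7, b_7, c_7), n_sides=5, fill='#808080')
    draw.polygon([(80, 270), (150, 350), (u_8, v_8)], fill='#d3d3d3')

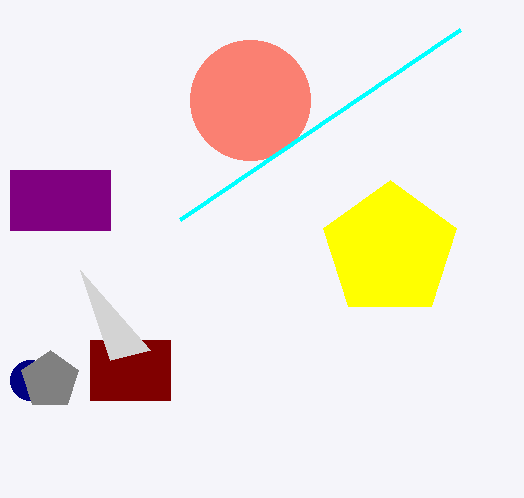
a_1 = 390; b_1 = 250; c_1 = 70; p_2 = 10; q_2 = 170; t_2 = 230; q_3 = 340; s_3 = 170; t_3 = 400; a_4 = 30; b_4 = 380; c_4 = 20; a_5 = 250; c_5 = 60; p_6 = 460; q_6 = 30; a_7 = 50; b_7 = 380; c_7 = 30; u_8 = 110; v_8 = 360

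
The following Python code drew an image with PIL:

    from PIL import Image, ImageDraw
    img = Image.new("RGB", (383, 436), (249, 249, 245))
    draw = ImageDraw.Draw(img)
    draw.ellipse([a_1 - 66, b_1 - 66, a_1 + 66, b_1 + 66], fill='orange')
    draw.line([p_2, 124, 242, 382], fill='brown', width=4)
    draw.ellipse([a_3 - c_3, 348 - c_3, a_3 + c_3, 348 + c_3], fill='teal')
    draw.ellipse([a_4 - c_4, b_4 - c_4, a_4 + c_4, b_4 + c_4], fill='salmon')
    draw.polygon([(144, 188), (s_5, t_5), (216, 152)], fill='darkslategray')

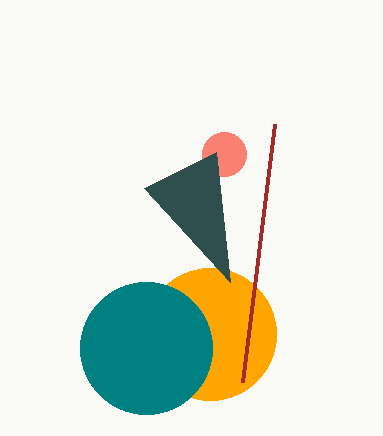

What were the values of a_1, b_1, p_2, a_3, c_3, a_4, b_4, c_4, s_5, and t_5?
a_1 = 210, b_1 = 334, p_2 = 274, a_3 = 146, c_3 = 66, a_4 = 224, b_4 = 154, c_4 = 22, s_5 = 230, t_5 = 282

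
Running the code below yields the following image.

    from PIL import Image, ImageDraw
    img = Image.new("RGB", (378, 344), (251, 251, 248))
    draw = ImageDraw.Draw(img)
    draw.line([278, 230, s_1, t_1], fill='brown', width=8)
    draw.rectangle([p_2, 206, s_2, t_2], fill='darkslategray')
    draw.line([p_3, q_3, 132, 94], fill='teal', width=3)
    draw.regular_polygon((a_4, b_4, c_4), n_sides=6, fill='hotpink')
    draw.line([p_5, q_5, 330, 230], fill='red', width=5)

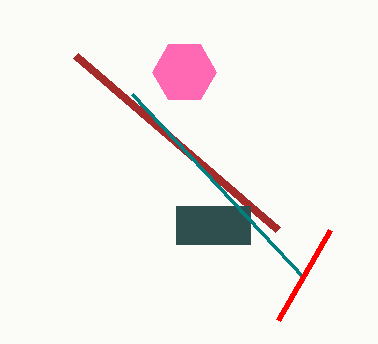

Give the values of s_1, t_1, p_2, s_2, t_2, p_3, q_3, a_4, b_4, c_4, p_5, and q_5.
s_1 = 76
t_1 = 56
p_2 = 176
s_2 = 250
t_2 = 244
p_3 = 304
q_3 = 278
a_4 = 184
b_4 = 72
c_4 = 32
p_5 = 278
q_5 = 320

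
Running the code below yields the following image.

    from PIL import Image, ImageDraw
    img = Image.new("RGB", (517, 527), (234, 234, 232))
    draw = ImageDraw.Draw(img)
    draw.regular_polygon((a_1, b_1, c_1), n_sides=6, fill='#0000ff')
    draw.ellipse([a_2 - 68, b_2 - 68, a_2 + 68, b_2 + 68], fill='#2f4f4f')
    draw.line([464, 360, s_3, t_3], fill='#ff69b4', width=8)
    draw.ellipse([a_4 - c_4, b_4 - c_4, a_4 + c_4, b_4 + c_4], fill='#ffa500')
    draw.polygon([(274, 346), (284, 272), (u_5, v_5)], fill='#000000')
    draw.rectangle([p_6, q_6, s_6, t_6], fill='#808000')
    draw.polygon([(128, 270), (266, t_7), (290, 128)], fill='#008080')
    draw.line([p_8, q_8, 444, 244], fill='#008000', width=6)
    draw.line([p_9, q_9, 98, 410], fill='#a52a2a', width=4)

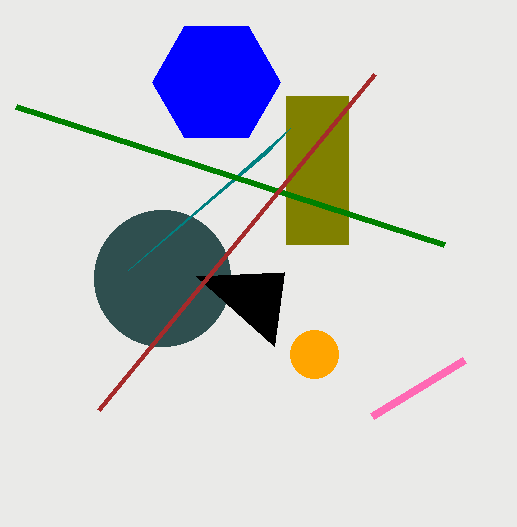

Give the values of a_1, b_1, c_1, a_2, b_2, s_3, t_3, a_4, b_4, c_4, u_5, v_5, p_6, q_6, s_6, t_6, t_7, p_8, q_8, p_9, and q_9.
a_1 = 216, b_1 = 82, c_1 = 64, a_2 = 162, b_2 = 278, s_3 = 372, t_3 = 416, a_4 = 314, b_4 = 354, c_4 = 24, u_5 = 196, v_5 = 276, p_6 = 286, q_6 = 96, s_6 = 348, t_6 = 244, t_7 = 154, p_8 = 16, q_8 = 106, p_9 = 374, q_9 = 74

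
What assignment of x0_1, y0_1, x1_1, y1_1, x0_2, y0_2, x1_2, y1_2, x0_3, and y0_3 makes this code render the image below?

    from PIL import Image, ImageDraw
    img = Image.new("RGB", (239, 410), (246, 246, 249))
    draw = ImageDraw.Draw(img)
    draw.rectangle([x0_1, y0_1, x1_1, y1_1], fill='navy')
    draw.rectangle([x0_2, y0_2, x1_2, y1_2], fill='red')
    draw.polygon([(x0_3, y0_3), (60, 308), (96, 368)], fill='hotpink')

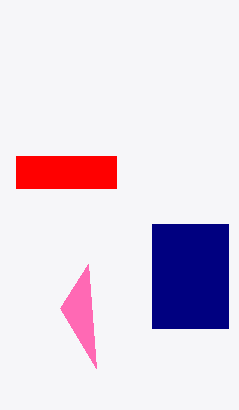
x0_1 = 152
y0_1 = 224
x1_1 = 228
y1_1 = 328
x0_2 = 16
y0_2 = 156
x1_2 = 116
y1_2 = 188
x0_3 = 88
y0_3 = 264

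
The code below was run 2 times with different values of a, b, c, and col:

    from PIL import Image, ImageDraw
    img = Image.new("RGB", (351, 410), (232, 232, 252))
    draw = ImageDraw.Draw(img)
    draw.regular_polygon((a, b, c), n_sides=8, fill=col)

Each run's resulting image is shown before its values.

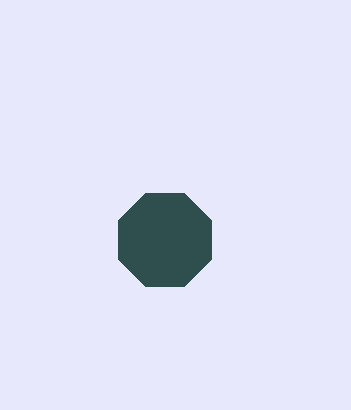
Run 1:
a = 165; b = 240; c = 50; col = 'darkslategray'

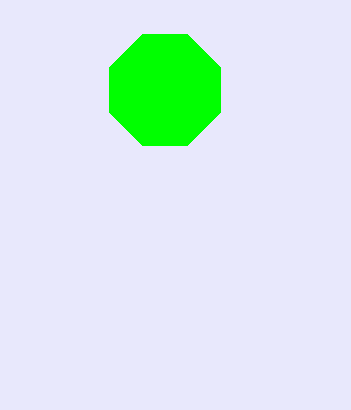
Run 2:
a = 165; b = 90; c = 60; col = 'lime'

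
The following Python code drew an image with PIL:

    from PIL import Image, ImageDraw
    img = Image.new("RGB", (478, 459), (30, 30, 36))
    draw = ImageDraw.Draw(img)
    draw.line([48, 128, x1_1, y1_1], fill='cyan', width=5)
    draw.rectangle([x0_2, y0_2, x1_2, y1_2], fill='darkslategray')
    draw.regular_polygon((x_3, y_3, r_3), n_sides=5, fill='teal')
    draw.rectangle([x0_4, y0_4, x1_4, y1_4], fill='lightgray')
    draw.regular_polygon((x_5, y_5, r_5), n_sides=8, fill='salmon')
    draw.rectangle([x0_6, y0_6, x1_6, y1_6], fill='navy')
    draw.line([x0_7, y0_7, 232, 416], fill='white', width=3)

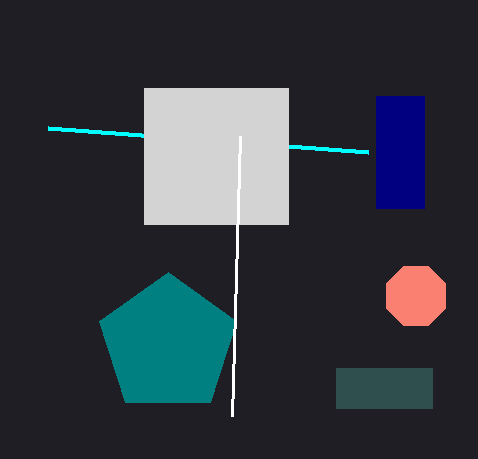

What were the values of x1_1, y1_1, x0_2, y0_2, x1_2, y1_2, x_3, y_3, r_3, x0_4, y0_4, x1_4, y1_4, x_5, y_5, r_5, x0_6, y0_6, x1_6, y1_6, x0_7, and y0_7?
x1_1 = 368
y1_1 = 152
x0_2 = 336
y0_2 = 368
x1_2 = 432
y1_2 = 408
x_3 = 168
y_3 = 344
r_3 = 72
x0_4 = 144
y0_4 = 88
x1_4 = 288
y1_4 = 224
x_5 = 416
y_5 = 296
r_5 = 32
x0_6 = 376
y0_6 = 96
x1_6 = 424
y1_6 = 208
x0_7 = 240
y0_7 = 136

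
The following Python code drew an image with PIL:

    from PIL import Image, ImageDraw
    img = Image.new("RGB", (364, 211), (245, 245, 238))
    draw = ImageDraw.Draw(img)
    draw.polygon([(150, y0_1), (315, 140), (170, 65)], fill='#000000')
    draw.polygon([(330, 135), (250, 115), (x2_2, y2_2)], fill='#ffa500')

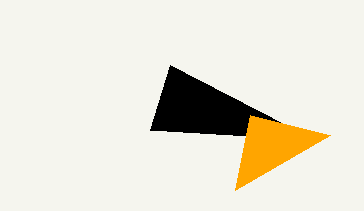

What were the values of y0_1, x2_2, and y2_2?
y0_1 = 130; x2_2 = 235; y2_2 = 190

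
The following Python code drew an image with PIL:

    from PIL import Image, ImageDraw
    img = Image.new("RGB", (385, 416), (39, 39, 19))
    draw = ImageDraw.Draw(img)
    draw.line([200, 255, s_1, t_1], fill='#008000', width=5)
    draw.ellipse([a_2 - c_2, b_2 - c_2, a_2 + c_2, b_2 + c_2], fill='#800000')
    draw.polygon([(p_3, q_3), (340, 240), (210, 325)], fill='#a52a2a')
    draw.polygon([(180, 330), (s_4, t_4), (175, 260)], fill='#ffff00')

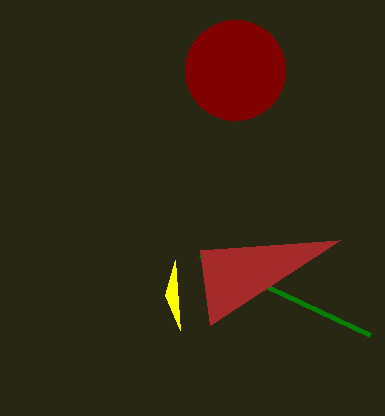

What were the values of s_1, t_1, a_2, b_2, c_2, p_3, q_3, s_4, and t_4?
s_1 = 370; t_1 = 335; a_2 = 235; b_2 = 70; c_2 = 50; p_3 = 200; q_3 = 250; s_4 = 165; t_4 = 295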